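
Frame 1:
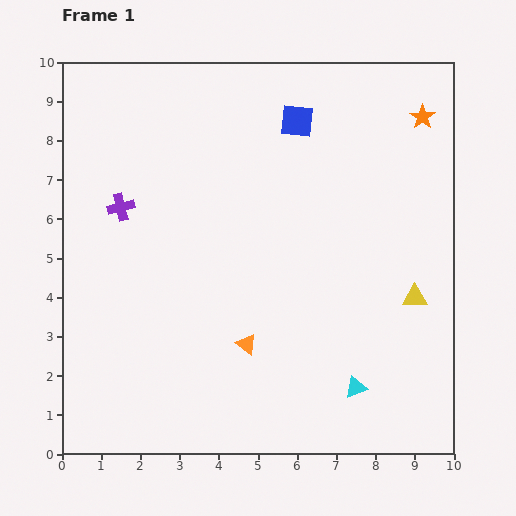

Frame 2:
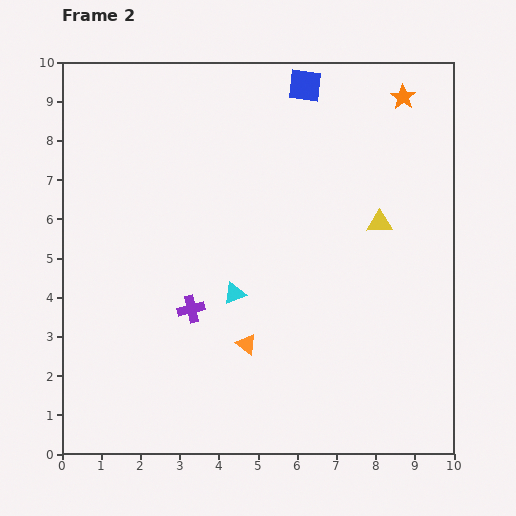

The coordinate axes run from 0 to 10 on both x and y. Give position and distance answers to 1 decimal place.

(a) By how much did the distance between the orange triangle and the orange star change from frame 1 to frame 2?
+0.2

Distance in frame 1: 7.3. Distance in frame 2: 7.5.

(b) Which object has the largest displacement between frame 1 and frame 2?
the cyan triangle

(moved 3.9; next 3.2)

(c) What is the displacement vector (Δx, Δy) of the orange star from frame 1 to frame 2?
(-0.5, 0.5)

The orange star was at (9.2, 8.6) in frame 1 and (8.7, 9.1) in frame 2.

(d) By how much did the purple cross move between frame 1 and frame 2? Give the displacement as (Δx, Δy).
(1.8, -2.6)

The purple cross was at (1.5, 6.3) in frame 1 and (3.3, 3.7) in frame 2.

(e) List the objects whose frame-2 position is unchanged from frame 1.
the orange triangle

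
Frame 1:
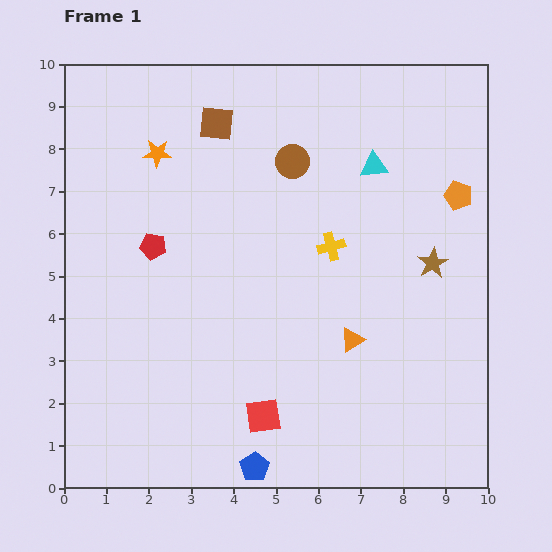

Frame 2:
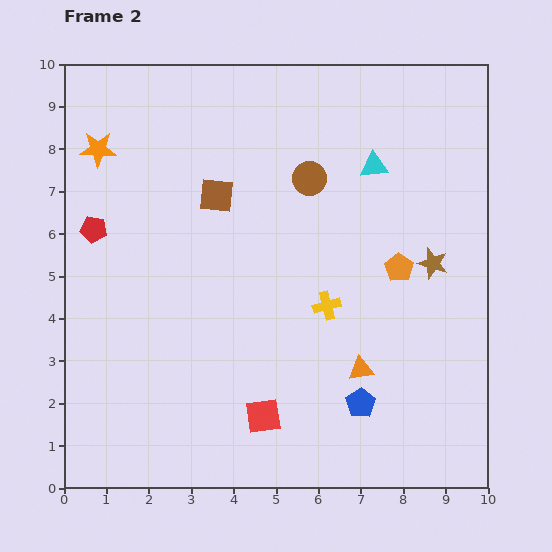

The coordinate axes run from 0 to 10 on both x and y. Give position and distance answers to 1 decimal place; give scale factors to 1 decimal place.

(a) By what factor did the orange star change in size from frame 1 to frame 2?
1.3×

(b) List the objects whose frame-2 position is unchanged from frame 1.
the red square, the cyan triangle, the brown star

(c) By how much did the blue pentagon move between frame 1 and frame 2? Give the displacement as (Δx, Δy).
(2.5, 1.5)

The blue pentagon was at (4.5, 0.5) in frame 1 and (7.0, 2.0) in frame 2.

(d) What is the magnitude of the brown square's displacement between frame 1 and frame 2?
1.7

The brown square moved from (3.6, 8.6) to (3.6, 6.9), a distance of √(0.0² + 1.7²) ≈ 1.7.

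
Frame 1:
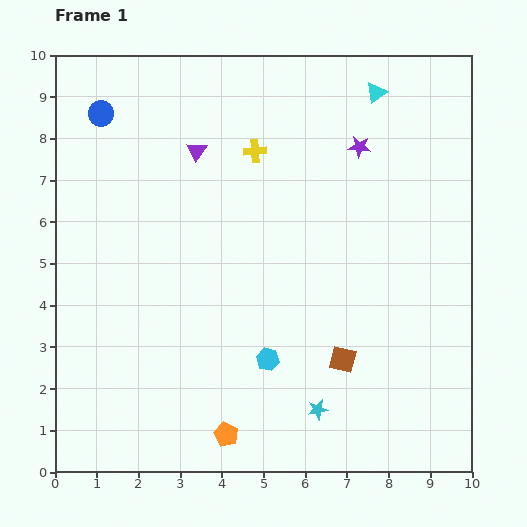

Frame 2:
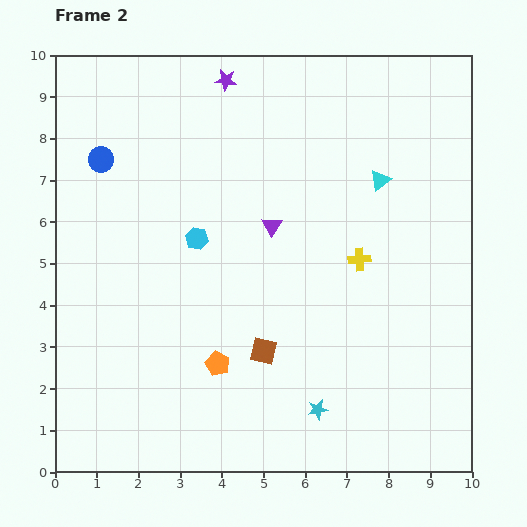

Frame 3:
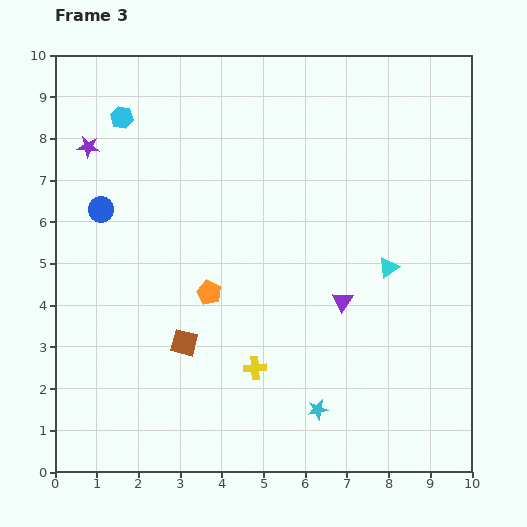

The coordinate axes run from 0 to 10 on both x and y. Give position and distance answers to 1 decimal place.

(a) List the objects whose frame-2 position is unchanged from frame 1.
the cyan star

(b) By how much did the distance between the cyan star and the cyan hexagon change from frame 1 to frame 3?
+6.7

Distance in frame 1: 1.7. Distance in frame 3: 8.4.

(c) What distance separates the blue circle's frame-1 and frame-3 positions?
2.3

The blue circle moved from (1.1, 8.6) to (1.1, 6.3), a distance of √(0.0² + 2.3²) ≈ 2.3.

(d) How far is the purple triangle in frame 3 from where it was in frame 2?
2.5

The purple triangle moved from (5.2, 5.9) to (6.9, 4.1), a distance of √(1.7² + 1.8²) ≈ 2.5.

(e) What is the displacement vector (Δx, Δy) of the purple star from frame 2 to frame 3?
(-3.3, -1.6)

The purple star was at (4.1, 9.4) in frame 2 and (0.8, 7.8) in frame 3.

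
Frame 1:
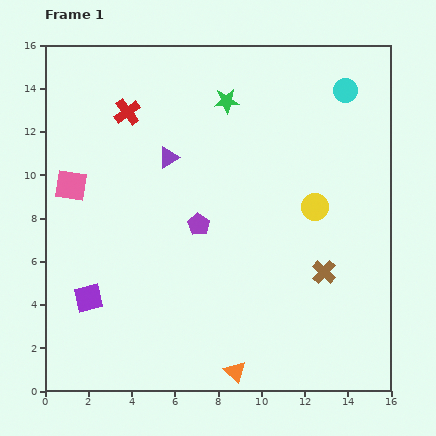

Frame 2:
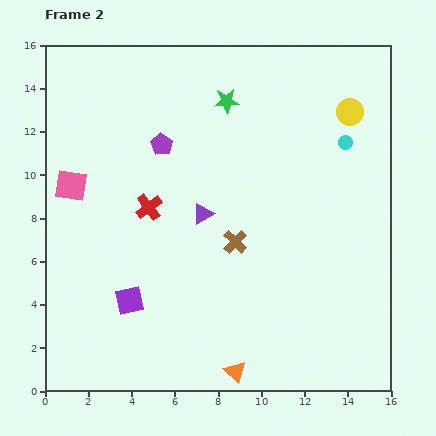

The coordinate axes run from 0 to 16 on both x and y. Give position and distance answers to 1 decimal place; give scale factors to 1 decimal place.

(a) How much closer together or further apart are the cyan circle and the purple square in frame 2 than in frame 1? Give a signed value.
-2.9

Distance in frame 1: 15.3. Distance in frame 2: 12.4.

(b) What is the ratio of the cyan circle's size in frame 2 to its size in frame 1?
0.6×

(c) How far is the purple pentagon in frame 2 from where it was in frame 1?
4.1

The purple pentagon moved from (7.1, 7.7) to (5.4, 11.4), a distance of √(1.7² + 3.7²) ≈ 4.1.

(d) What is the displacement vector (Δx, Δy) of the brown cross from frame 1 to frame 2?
(-4.1, 1.4)

The brown cross was at (12.9, 5.5) in frame 1 and (8.8, 6.9) in frame 2.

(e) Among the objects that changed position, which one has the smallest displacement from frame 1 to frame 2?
the purple square

(moved 1.9)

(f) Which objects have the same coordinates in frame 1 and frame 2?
the pink square, the orange triangle, the green star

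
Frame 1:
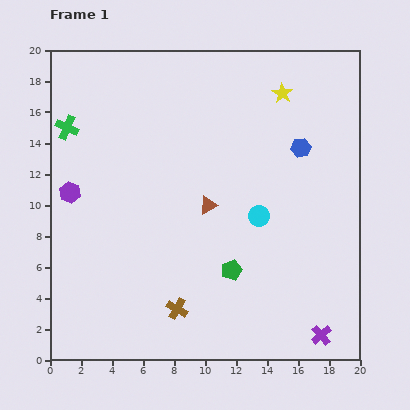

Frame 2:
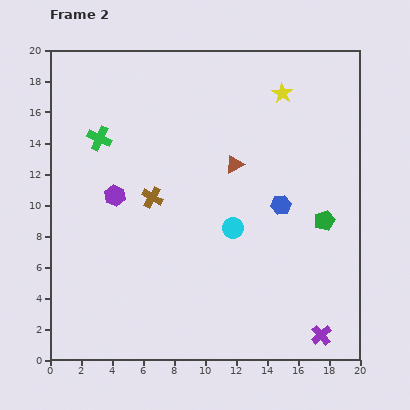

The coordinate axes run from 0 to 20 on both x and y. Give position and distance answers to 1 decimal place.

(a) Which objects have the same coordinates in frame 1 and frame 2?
the yellow star, the purple cross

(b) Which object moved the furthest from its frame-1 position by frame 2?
the brown cross

(moved 7.4; next 6.8)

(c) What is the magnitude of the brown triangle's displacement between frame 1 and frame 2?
3.1

The brown triangle moved from (10.2, 10.0) to (11.9, 12.6), a distance of √(1.7² + 2.6²) ≈ 3.1.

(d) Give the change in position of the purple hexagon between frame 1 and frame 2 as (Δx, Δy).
(2.9, -0.2)

The purple hexagon was at (1.3, 10.8) in frame 1 and (4.2, 10.6) in frame 2.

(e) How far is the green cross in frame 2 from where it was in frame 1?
2.2

The green cross moved from (1.1, 15.0) to (3.2, 14.3), a distance of √(2.1² + 0.7²) ≈ 2.2.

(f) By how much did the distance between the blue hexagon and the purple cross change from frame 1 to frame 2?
-3.4

Distance in frame 1: 12.2. Distance in frame 2: 8.8.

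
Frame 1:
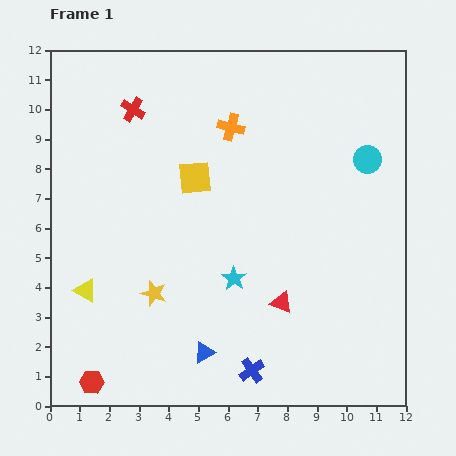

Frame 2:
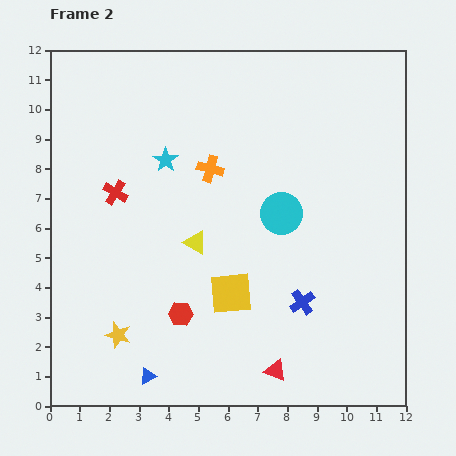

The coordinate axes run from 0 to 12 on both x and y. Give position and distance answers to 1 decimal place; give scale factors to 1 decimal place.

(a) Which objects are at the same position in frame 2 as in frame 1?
none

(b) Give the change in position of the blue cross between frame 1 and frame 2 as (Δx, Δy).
(1.7, 2.3)

The blue cross was at (6.8, 1.2) in frame 1 and (8.5, 3.5) in frame 2.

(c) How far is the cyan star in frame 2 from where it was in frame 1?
4.6

The cyan star moved from (6.2, 4.3) to (3.9, 8.3), a distance of √(2.3² + 4.0²) ≈ 4.6.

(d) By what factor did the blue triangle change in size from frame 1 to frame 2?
0.8×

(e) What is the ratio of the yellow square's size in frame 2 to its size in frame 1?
1.3×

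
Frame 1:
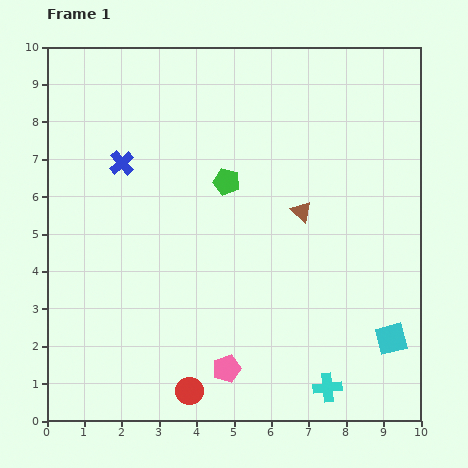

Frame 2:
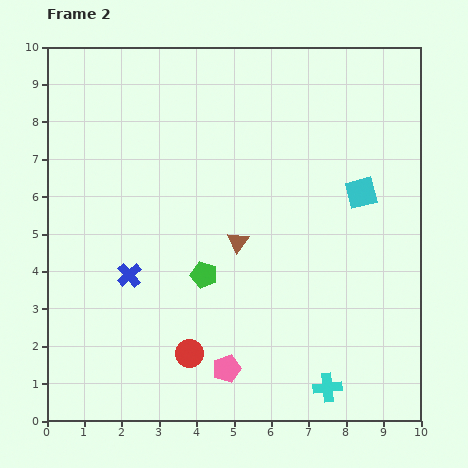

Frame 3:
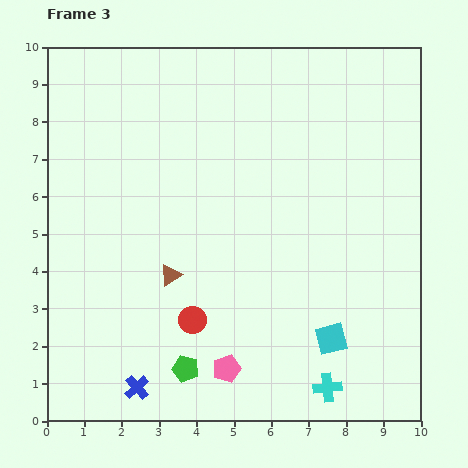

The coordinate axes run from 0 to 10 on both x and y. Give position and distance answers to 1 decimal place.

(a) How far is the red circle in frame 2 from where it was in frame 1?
1.0

The red circle moved from (3.8, 0.8) to (3.8, 1.8), a distance of √(0.0² + 1.0²) ≈ 1.0.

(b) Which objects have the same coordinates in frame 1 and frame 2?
the cyan cross, the pink pentagon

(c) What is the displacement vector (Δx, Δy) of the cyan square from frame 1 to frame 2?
(-0.8, 3.9)

The cyan square was at (9.2, 2.2) in frame 1 and (8.4, 6.1) in frame 2.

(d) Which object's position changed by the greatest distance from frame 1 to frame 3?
the blue cross

(moved 6.0; next 5.1)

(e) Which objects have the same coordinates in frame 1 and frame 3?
the cyan cross, the pink pentagon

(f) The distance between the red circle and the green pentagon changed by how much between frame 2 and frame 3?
-0.8

Distance in frame 2: 2.1. Distance in frame 3: 1.3.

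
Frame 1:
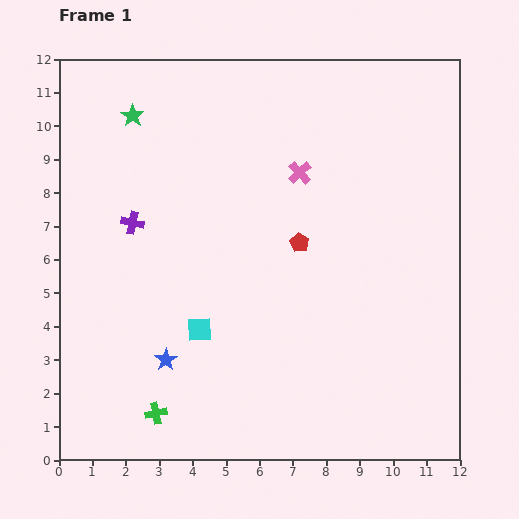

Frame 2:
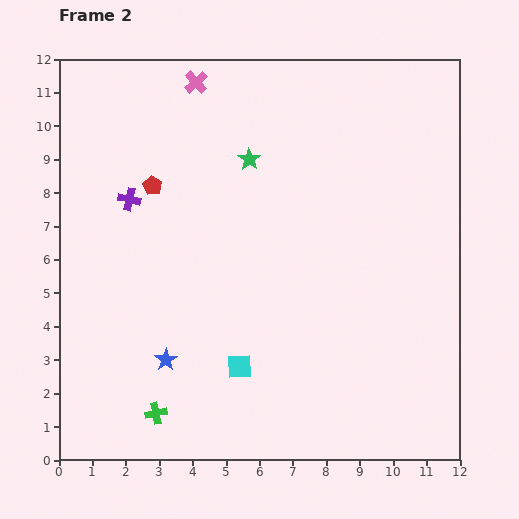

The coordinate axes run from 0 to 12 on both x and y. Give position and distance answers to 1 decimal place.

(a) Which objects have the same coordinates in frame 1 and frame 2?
the green cross, the blue star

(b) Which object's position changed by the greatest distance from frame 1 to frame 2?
the red pentagon

(moved 4.7; next 4.1)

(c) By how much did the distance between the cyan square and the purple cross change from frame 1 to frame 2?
+2.2

Distance in frame 1: 3.8. Distance in frame 2: 6.0.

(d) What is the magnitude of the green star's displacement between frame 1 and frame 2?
3.7

The green star moved from (2.2, 10.3) to (5.7, 9.0), a distance of √(3.5² + 1.3²) ≈ 3.7.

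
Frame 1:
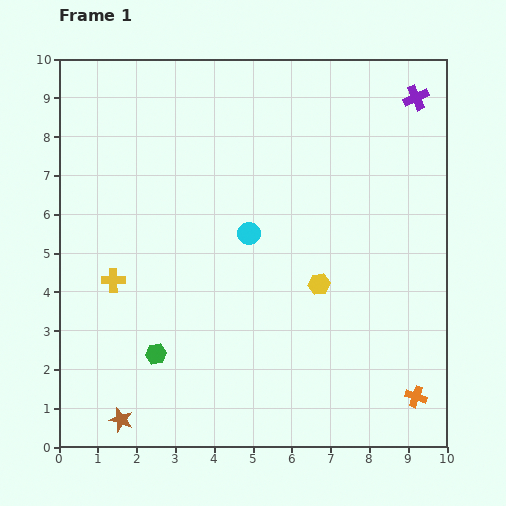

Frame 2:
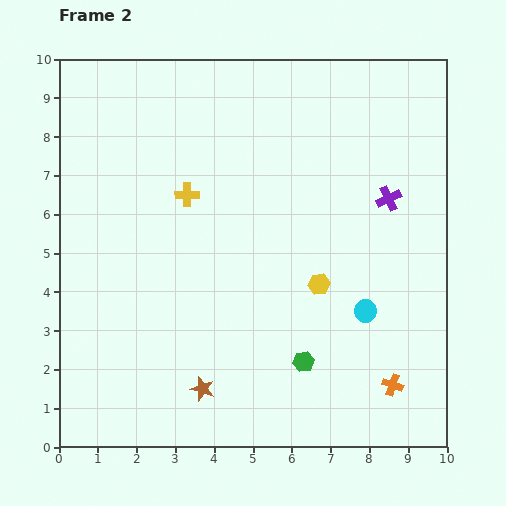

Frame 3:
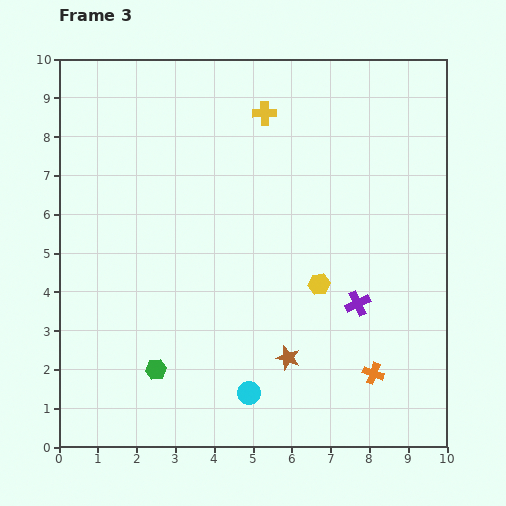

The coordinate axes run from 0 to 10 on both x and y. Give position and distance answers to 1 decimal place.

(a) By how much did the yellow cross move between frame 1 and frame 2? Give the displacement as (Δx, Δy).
(1.9, 2.2)

The yellow cross was at (1.4, 4.3) in frame 1 and (3.3, 6.5) in frame 2.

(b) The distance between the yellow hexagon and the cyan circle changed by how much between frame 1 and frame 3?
+1.1

Distance in frame 1: 2.2. Distance in frame 3: 3.3.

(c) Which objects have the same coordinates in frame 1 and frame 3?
the yellow hexagon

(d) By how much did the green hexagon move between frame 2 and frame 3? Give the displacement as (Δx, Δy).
(-3.8, -0.2)

The green hexagon was at (6.3, 2.2) in frame 2 and (2.5, 2.0) in frame 3.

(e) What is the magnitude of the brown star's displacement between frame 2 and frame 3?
2.3

The brown star moved from (3.7, 1.5) to (5.9, 2.3), a distance of √(2.2² + 0.8²) ≈ 2.3.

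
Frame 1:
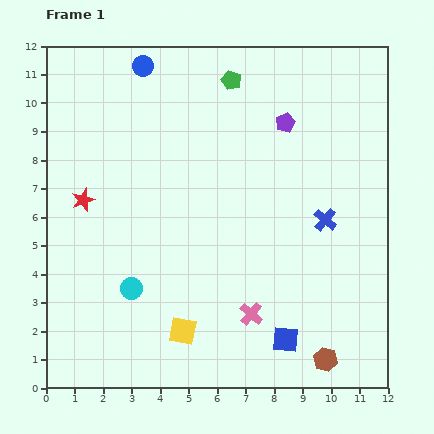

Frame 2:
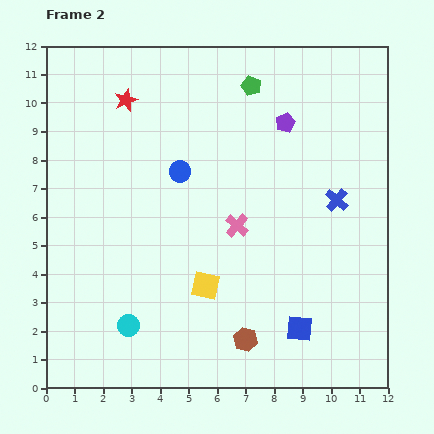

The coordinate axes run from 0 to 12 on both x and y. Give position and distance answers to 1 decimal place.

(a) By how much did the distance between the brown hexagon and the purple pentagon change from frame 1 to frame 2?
-0.7

Distance in frame 1: 8.4. Distance in frame 2: 7.7.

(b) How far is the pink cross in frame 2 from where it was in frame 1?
3.1

The pink cross moved from (7.2, 2.6) to (6.7, 5.7), a distance of √(0.5² + 3.1²) ≈ 3.1.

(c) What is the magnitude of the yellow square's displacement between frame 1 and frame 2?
1.8

The yellow square moved from (4.8, 2.0) to (5.6, 3.6), a distance of √(0.8² + 1.6²) ≈ 1.8.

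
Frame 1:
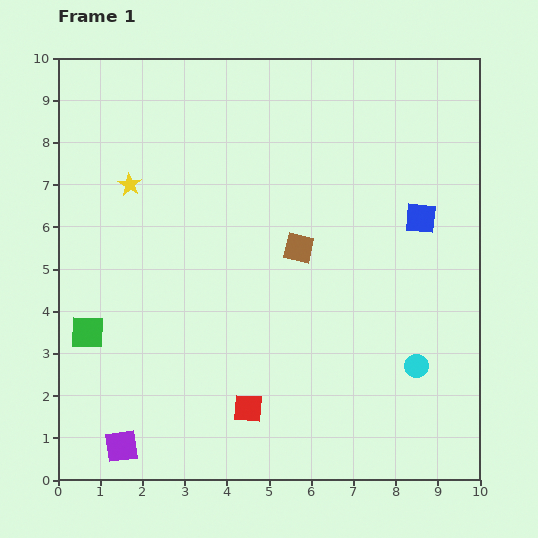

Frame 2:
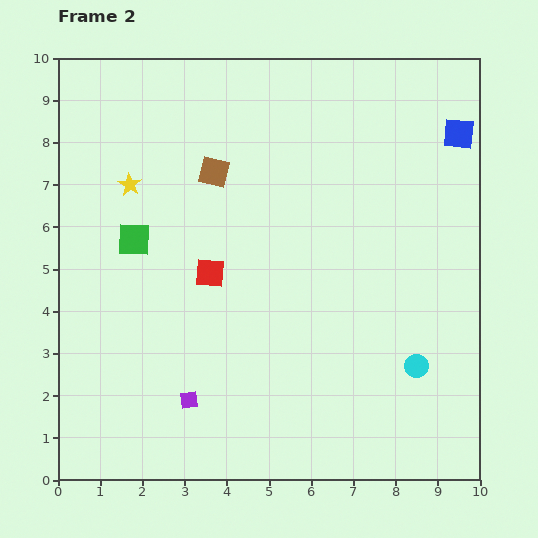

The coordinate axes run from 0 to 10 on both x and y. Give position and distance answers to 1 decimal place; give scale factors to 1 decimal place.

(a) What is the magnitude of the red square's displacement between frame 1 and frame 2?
3.3

The red square moved from (4.5, 1.7) to (3.6, 4.9), a distance of √(0.9² + 3.2²) ≈ 3.3.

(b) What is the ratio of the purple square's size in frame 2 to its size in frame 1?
0.6×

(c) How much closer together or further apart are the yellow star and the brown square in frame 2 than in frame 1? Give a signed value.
-2.3

Distance in frame 1: 4.3. Distance in frame 2: 2.0.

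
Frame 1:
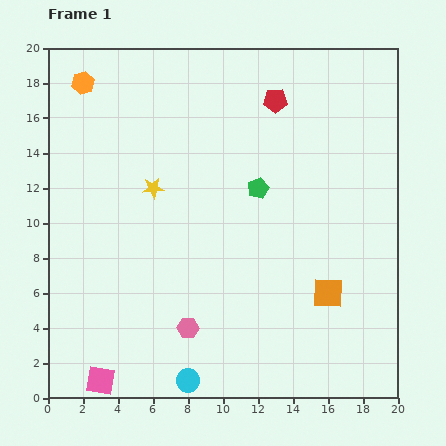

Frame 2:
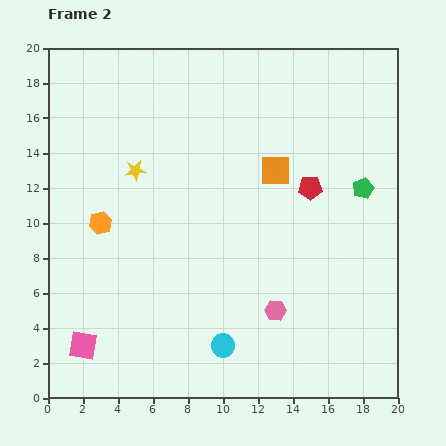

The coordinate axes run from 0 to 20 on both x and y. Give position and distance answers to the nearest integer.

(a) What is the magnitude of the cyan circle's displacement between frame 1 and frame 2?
3

The cyan circle moved from (8, 1) to (10, 3), a distance of √(2² + 2²) ≈ 3.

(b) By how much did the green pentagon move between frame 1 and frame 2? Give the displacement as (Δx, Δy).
(6, 0)

The green pentagon was at (12, 12) in frame 1 and (18, 12) in frame 2.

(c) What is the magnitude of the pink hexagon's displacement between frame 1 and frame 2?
5

The pink hexagon moved from (8, 4) to (13, 5), a distance of √(5² + 1²) ≈ 5.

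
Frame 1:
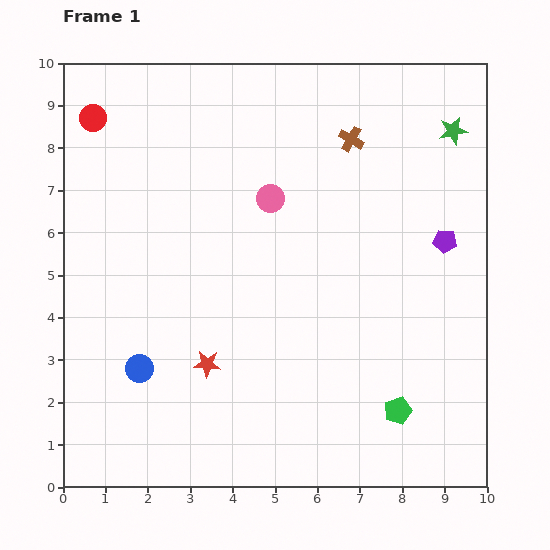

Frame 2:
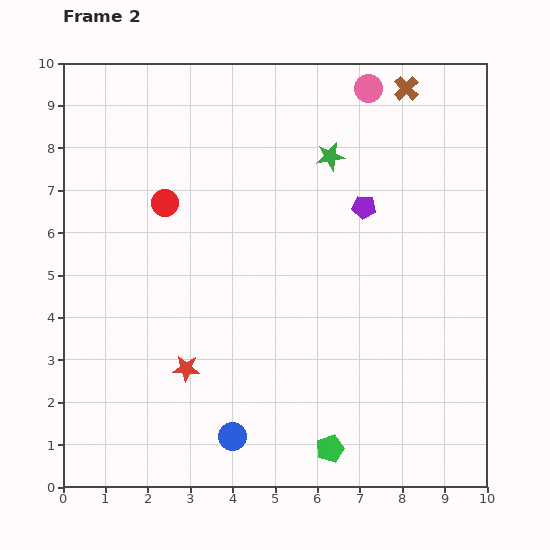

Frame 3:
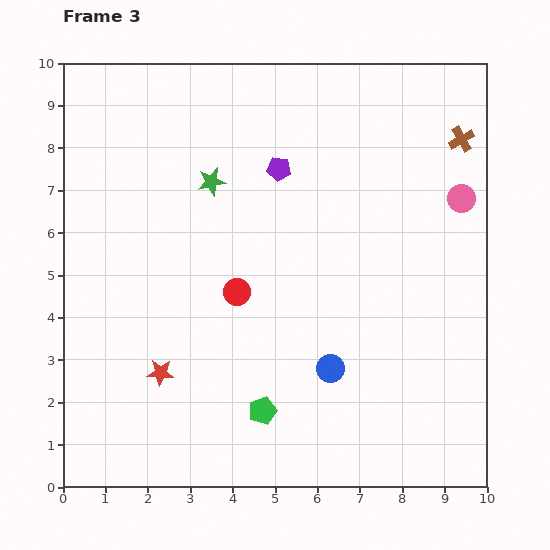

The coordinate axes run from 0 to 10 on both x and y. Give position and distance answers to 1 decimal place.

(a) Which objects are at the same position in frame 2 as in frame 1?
none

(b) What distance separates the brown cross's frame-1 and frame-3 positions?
2.6

The brown cross moved from (6.8, 8.2) to (9.4, 8.2), a distance of √(2.6² + 0.0²) ≈ 2.6.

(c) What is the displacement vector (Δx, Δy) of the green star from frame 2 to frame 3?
(-2.8, -0.6)

The green star was at (6.3, 7.8) in frame 2 and (3.5, 7.2) in frame 3.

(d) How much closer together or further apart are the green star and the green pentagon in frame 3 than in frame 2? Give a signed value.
-1.4

Distance in frame 2: 6.9. Distance in frame 3: 5.5.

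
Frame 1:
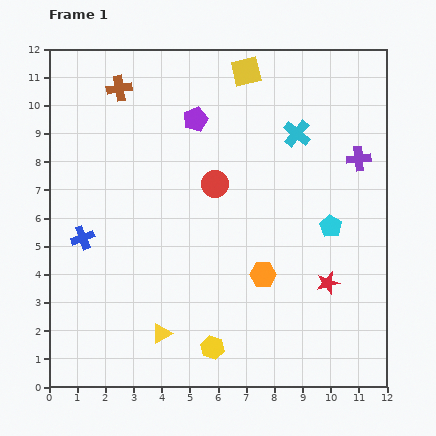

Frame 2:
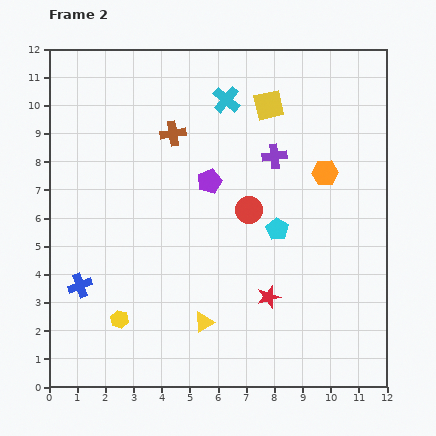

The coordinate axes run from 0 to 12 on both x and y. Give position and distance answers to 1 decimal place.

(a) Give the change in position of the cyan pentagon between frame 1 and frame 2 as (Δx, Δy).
(-1.9, -0.1)

The cyan pentagon was at (10.0, 5.7) in frame 1 and (8.1, 5.6) in frame 2.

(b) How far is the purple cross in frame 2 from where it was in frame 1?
3.0

The purple cross moved from (11.0, 8.1) to (8.0, 8.2), a distance of √(3.0² + 0.1²) ≈ 3.0.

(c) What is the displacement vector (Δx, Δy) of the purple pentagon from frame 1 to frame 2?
(0.5, -2.2)

The purple pentagon was at (5.2, 9.5) in frame 1 and (5.7, 7.3) in frame 2.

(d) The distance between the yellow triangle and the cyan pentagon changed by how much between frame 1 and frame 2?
-2.9

Distance in frame 1: 7.1. Distance in frame 2: 4.2.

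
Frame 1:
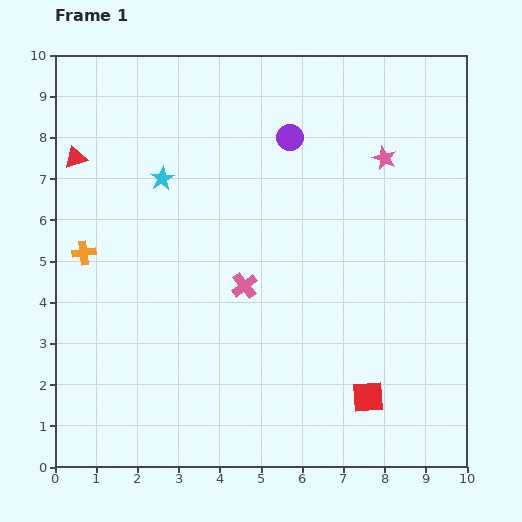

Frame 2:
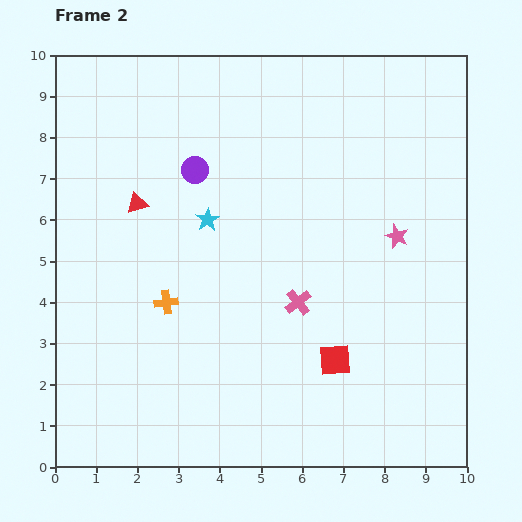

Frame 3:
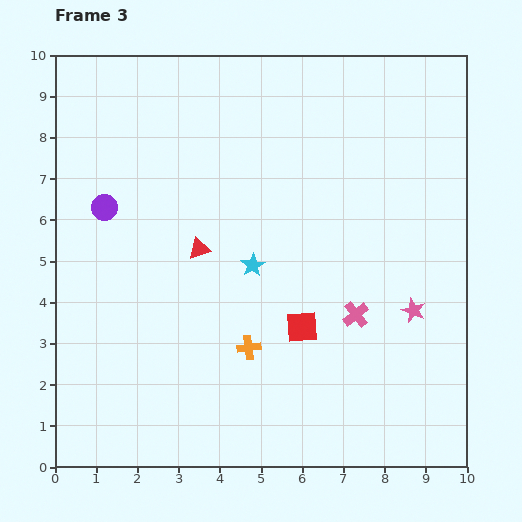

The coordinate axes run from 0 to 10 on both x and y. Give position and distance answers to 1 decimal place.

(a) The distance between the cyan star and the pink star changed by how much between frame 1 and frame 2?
-0.8

Distance in frame 1: 5.4. Distance in frame 2: 4.6.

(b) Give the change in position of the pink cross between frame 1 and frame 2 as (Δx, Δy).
(1.3, -0.4)

The pink cross was at (4.6, 4.4) in frame 1 and (5.9, 4.0) in frame 2.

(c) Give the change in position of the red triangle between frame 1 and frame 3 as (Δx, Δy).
(3.0, -2.2)

The red triangle was at (0.5, 7.5) in frame 1 and (3.5, 5.3) in frame 3.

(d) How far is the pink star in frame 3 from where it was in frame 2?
1.8

The pink star moved from (8.3, 5.6) to (8.7, 3.8), a distance of √(0.4² + 1.8²) ≈ 1.8.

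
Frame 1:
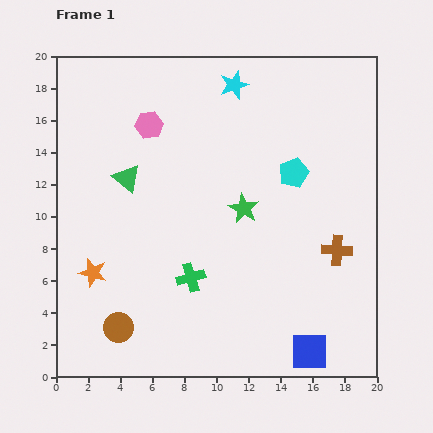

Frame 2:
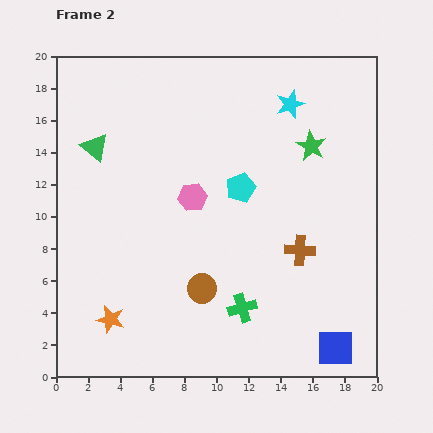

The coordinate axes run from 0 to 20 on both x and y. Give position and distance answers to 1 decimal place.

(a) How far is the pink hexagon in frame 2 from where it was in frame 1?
5.2

The pink hexagon moved from (5.8, 15.7) to (8.5, 11.2), a distance of √(2.7² + 4.5²) ≈ 5.2.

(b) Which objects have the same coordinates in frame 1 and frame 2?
none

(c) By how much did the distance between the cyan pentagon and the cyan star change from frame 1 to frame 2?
-0.5

Distance in frame 1: 6.6. Distance in frame 2: 6.1.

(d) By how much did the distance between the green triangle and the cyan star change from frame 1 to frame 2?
+3.6

Distance in frame 1: 8.9. Distance in frame 2: 12.5.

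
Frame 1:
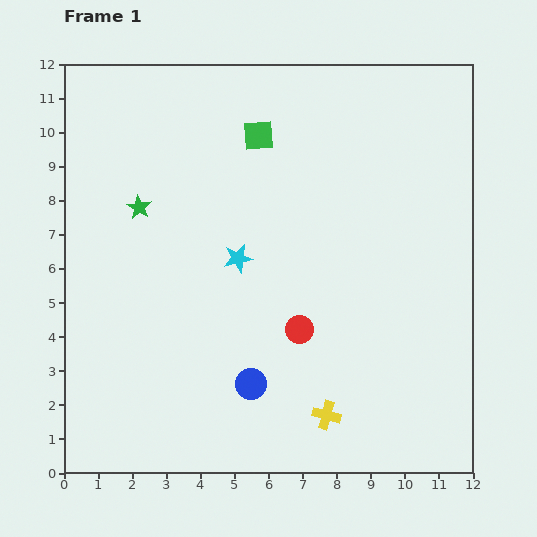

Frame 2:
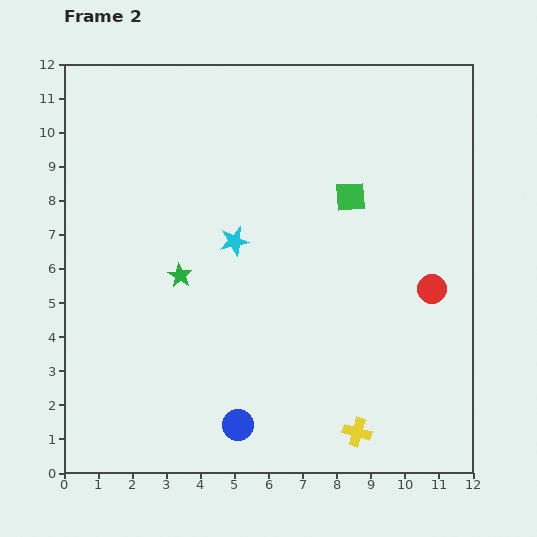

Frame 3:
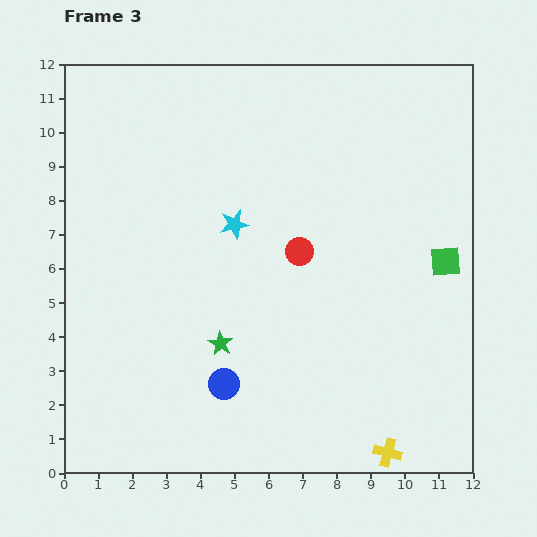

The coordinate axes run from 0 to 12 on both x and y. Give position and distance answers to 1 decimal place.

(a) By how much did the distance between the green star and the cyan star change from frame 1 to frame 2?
-1.4

Distance in frame 1: 3.3. Distance in frame 2: 1.9.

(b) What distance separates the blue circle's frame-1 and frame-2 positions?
1.3

The blue circle moved from (5.5, 2.6) to (5.1, 1.4), a distance of √(0.4² + 1.2²) ≈ 1.3.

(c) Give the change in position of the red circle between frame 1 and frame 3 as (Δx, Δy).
(0.0, 2.3)

The red circle was at (6.9, 4.2) in frame 1 and (6.9, 6.5) in frame 3.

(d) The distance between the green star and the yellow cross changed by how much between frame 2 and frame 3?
-1.0

Distance in frame 2: 6.9. Distance in frame 3: 5.9.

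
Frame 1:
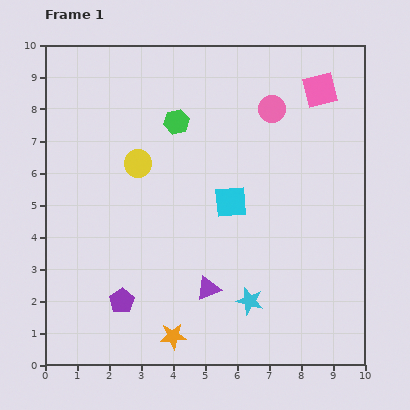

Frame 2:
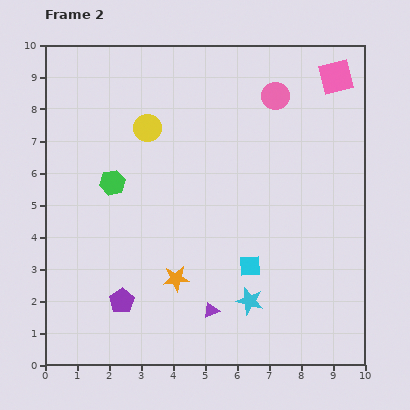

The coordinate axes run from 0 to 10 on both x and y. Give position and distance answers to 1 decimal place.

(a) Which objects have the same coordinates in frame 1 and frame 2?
the purple pentagon, the cyan star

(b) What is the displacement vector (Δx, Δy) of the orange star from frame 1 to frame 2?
(0.1, 1.8)

The orange star was at (4.0, 0.9) in frame 1 and (4.1, 2.7) in frame 2.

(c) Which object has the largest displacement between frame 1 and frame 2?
the green hexagon

(moved 2.8; next 2.1)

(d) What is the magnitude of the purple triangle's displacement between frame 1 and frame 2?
0.7

The purple triangle moved from (5.1, 2.4) to (5.2, 1.7), a distance of √(0.1² + 0.7²) ≈ 0.7.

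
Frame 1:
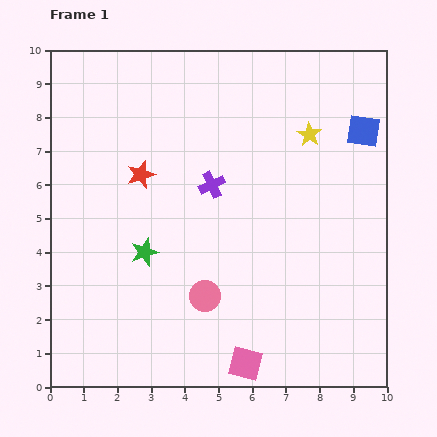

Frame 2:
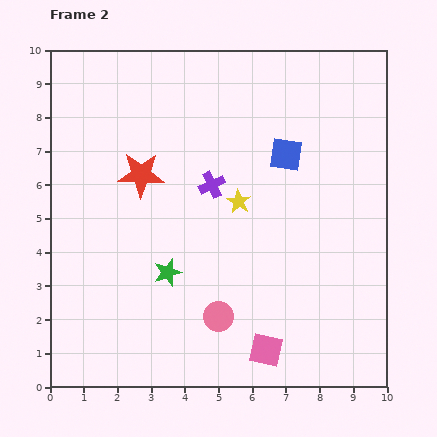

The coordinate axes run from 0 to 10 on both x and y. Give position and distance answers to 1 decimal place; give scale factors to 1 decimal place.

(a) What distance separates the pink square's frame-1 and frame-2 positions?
0.7

The pink square moved from (5.8, 0.7) to (6.4, 1.1), a distance of √(0.6² + 0.4²) ≈ 0.7.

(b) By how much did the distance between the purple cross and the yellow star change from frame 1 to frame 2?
-2.4

Distance in frame 1: 3.3. Distance in frame 2: 0.9.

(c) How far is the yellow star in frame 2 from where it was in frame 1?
2.9

The yellow star moved from (7.7, 7.5) to (5.6, 5.5), a distance of √(2.1² + 2.0²) ≈ 2.9.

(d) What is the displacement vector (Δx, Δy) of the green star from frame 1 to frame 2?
(0.7, -0.6)

The green star was at (2.8, 4.0) in frame 1 and (3.5, 3.4) in frame 2.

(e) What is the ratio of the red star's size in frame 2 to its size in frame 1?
1.6×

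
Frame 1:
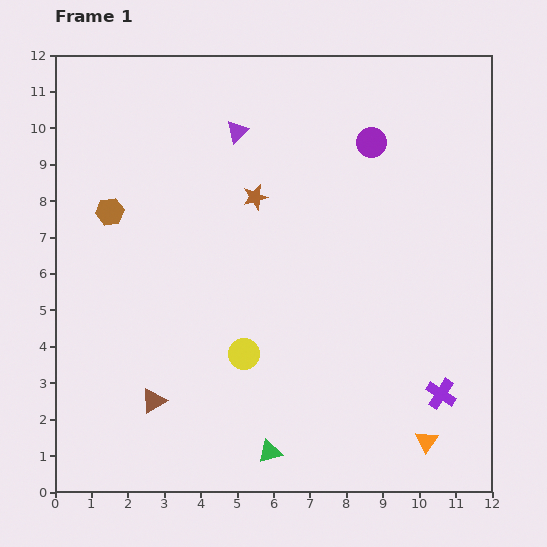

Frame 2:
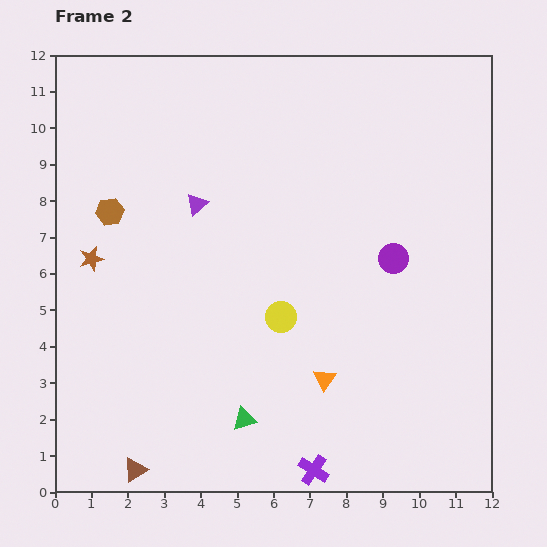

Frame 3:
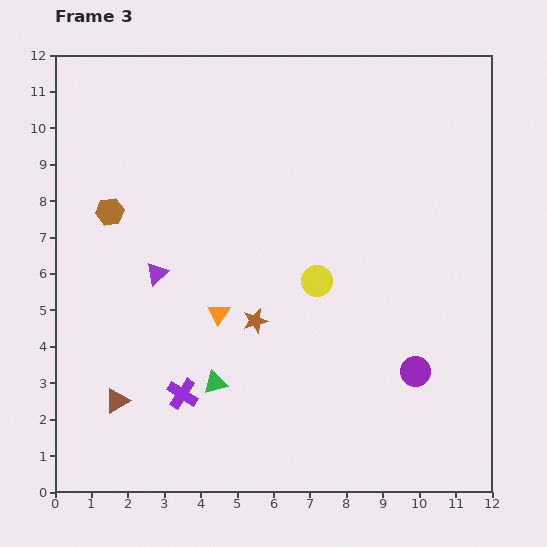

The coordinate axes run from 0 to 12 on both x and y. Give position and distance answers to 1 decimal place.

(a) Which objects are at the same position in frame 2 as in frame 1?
the brown hexagon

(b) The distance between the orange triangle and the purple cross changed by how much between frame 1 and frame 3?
+1.0

Distance in frame 1: 1.4. Distance in frame 3: 2.4.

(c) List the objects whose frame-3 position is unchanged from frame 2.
the brown hexagon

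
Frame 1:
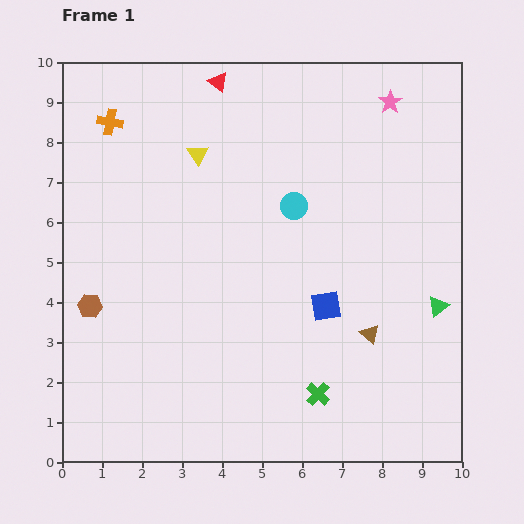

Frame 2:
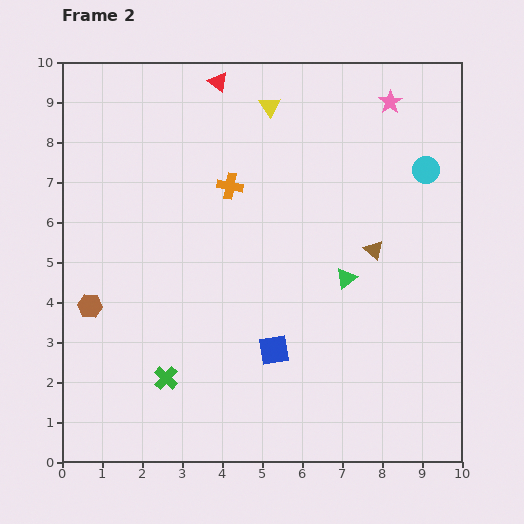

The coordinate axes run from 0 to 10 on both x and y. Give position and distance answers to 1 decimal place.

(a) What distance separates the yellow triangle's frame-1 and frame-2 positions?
2.2

The yellow triangle moved from (3.4, 7.7) to (5.2, 8.9), a distance of √(1.8² + 1.2²) ≈ 2.2.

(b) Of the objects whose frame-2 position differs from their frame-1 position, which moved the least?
the blue square

(moved 1.7)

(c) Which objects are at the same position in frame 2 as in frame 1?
the pink star, the red triangle, the brown hexagon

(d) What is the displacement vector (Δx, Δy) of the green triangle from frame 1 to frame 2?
(-2.3, 0.7)

The green triangle was at (9.4, 3.9) in frame 1 and (7.1, 4.6) in frame 2.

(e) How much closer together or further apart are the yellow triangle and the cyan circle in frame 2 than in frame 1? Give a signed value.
+1.5

Distance in frame 1: 2.7. Distance in frame 2: 4.2.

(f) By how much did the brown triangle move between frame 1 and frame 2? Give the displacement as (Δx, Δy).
(0.1, 2.1)

The brown triangle was at (7.7, 3.2) in frame 1 and (7.8, 5.3) in frame 2.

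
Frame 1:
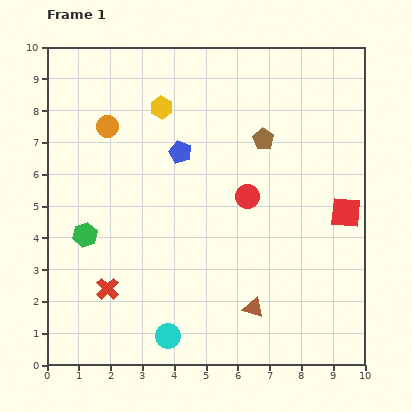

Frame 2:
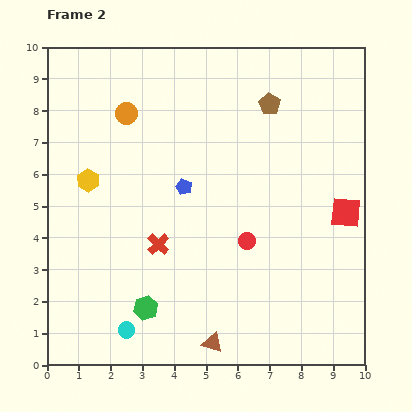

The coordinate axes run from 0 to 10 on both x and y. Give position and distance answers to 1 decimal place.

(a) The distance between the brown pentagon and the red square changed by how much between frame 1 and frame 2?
+0.7

Distance in frame 1: 3.5. Distance in frame 2: 4.2.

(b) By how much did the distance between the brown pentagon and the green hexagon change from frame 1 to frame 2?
+1.1

Distance in frame 1: 6.4. Distance in frame 2: 7.5.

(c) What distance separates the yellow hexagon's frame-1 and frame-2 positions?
3.3

The yellow hexagon moved from (3.6, 8.1) to (1.3, 5.8), a distance of √(2.3² + 2.3²) ≈ 3.3.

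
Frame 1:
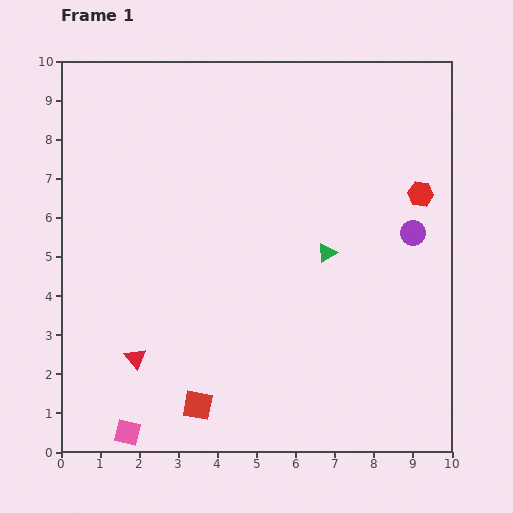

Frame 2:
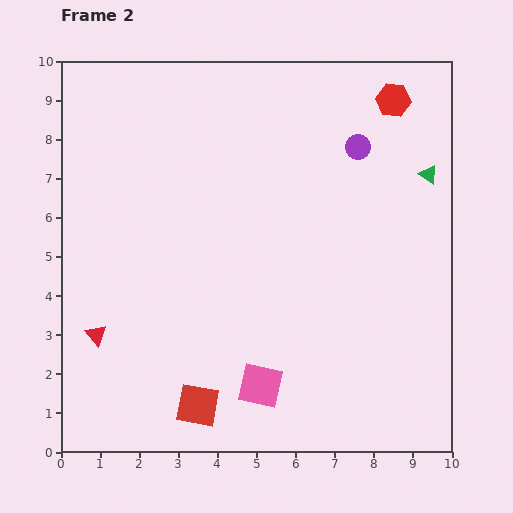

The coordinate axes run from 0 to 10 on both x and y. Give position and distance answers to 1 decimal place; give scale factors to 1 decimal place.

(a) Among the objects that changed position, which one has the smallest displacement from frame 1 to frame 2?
the red triangle

(moved 1.2)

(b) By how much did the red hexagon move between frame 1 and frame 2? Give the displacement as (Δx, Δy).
(-0.7, 2.4)

The red hexagon was at (9.2, 6.6) in frame 1 and (8.5, 9.0) in frame 2.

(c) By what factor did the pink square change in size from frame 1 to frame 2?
1.7×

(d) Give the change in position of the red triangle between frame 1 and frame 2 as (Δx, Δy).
(-1.0, 0.6)

The red triangle was at (1.9, 2.4) in frame 1 and (0.9, 3.0) in frame 2.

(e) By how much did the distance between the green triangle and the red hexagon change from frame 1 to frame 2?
-0.7

Distance in frame 1: 2.8. Distance in frame 2: 2.1.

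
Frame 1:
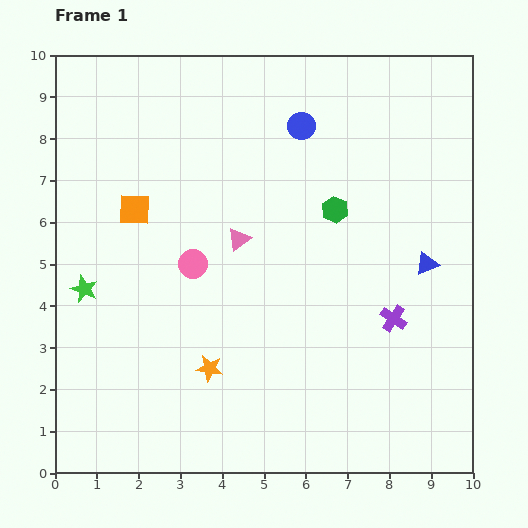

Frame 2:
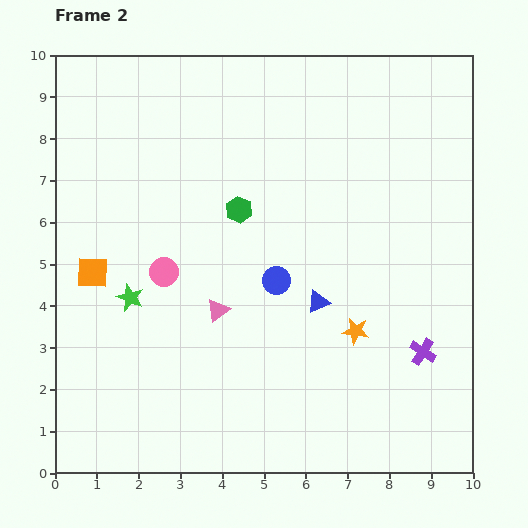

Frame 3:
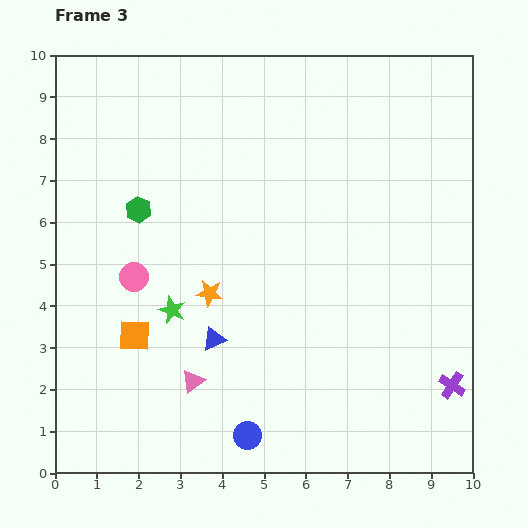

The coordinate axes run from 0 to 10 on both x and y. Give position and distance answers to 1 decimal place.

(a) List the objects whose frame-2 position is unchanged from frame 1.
none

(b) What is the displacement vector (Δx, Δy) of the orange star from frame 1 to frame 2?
(3.5, 0.9)

The orange star was at (3.7, 2.5) in frame 1 and (7.2, 3.4) in frame 2.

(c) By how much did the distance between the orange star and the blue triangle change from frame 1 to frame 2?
-4.7

Distance in frame 1: 5.8. Distance in frame 2: 1.1.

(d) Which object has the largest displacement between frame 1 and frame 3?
the blue circle

(moved 7.5; next 5.4)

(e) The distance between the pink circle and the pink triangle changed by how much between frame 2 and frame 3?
+1.3

Distance in frame 2: 1.6. Distance in frame 3: 2.9.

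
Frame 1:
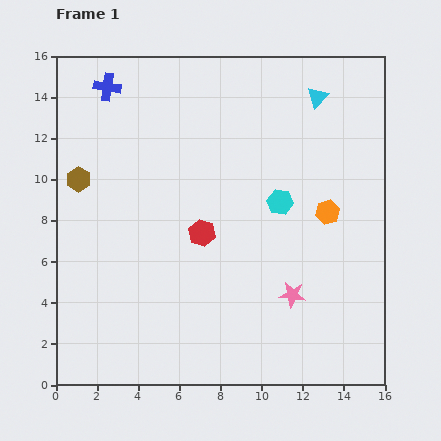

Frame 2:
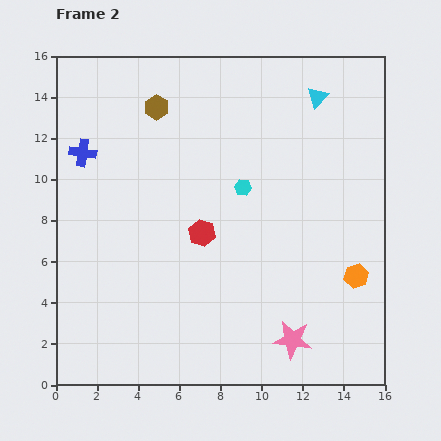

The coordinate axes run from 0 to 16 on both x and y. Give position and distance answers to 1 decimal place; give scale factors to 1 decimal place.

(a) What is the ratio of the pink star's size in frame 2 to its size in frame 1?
1.5×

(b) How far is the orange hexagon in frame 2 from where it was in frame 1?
3.4

The orange hexagon moved from (13.2, 8.4) to (14.6, 5.3), a distance of √(1.4² + 3.1²) ≈ 3.4.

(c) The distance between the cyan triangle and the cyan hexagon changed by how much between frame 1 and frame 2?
+0.3

Distance in frame 1: 5.4. Distance in frame 2: 5.7.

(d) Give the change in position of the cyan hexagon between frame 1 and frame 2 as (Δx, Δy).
(-1.8, 0.7)

The cyan hexagon was at (10.9, 8.9) in frame 1 and (9.1, 9.6) in frame 2.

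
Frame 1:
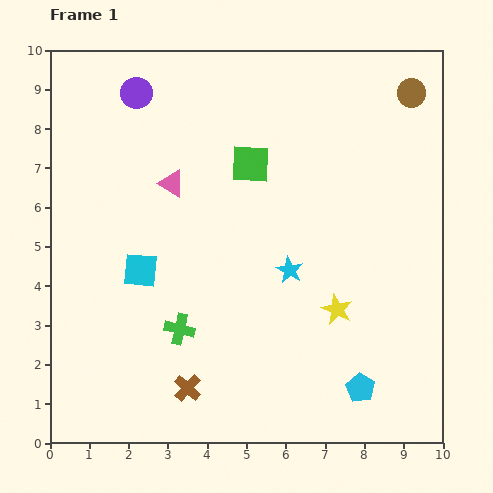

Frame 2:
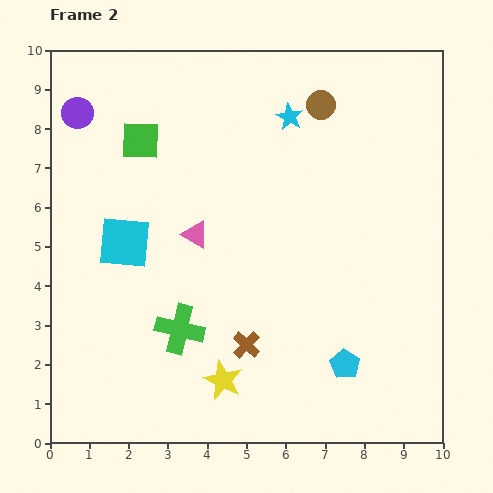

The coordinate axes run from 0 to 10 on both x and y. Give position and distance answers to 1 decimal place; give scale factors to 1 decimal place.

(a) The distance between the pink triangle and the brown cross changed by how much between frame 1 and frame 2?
-2.1

Distance in frame 1: 5.2. Distance in frame 2: 3.1.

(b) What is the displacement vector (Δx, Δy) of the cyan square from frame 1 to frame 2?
(-0.4, 0.7)

The cyan square was at (2.3, 4.4) in frame 1 and (1.9, 5.1) in frame 2.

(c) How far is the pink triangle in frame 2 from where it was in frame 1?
1.4

The pink triangle moved from (3.1, 6.6) to (3.7, 5.3), a distance of √(0.6² + 1.3²) ≈ 1.4.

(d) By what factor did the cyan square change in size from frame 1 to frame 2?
1.5×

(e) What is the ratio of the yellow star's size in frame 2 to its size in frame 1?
1.3×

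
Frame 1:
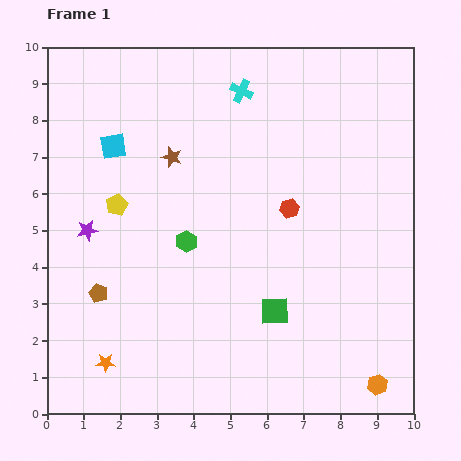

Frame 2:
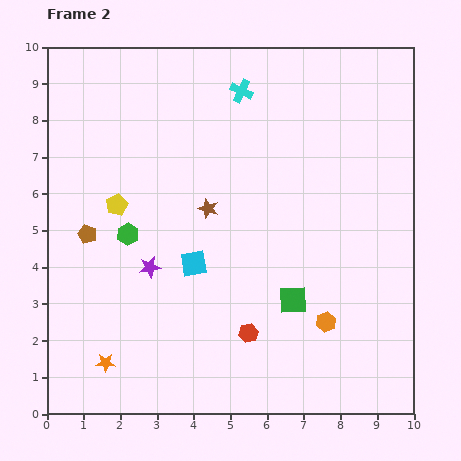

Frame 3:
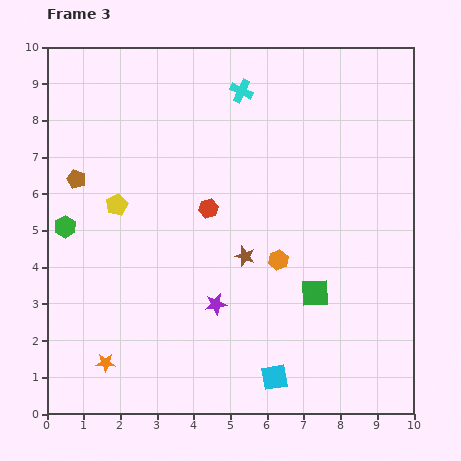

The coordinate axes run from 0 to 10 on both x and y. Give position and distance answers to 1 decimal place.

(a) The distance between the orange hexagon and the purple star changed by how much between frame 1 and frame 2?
-3.9

Distance in frame 1: 8.9. Distance in frame 2: 5.0.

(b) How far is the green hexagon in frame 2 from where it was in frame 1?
1.6

The green hexagon moved from (3.8, 4.7) to (2.2, 4.9), a distance of √(1.6² + 0.2²) ≈ 1.6.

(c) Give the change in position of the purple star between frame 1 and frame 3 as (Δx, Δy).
(3.5, -2.0)

The purple star was at (1.1, 5.0) in frame 1 and (4.6, 3.0) in frame 3.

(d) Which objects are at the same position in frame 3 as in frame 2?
the cyan cross, the orange star, the yellow pentagon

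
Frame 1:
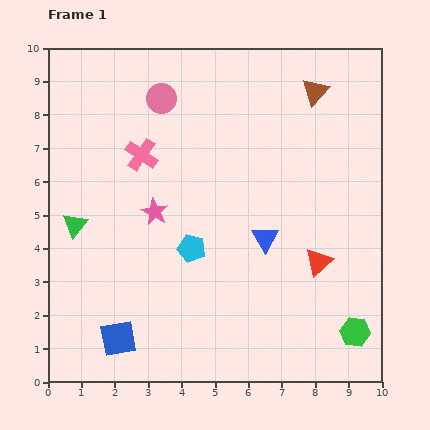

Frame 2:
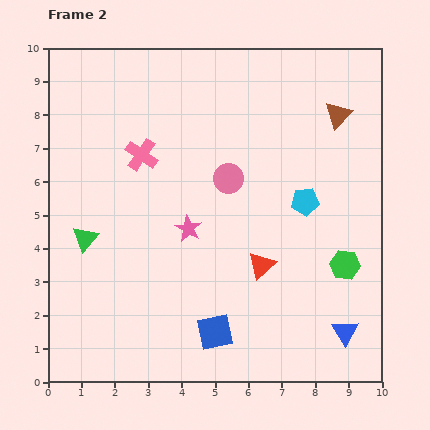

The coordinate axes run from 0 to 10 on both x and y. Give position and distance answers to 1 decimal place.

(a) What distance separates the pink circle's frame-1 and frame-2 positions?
3.1

The pink circle moved from (3.4, 8.5) to (5.4, 6.1), a distance of √(2.0² + 2.4²) ≈ 3.1.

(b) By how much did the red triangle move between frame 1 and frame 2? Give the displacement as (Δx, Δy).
(-1.7, -0.1)

The red triangle was at (8.1, 3.6) in frame 1 and (6.4, 3.5) in frame 2.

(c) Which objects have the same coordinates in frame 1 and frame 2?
the pink cross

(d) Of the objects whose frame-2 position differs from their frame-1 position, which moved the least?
the green triangle

(moved 0.5)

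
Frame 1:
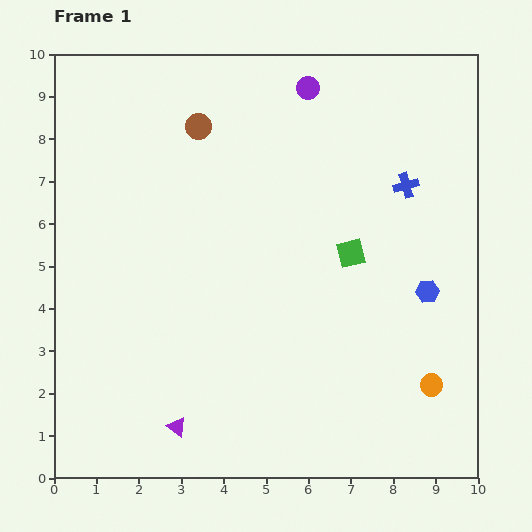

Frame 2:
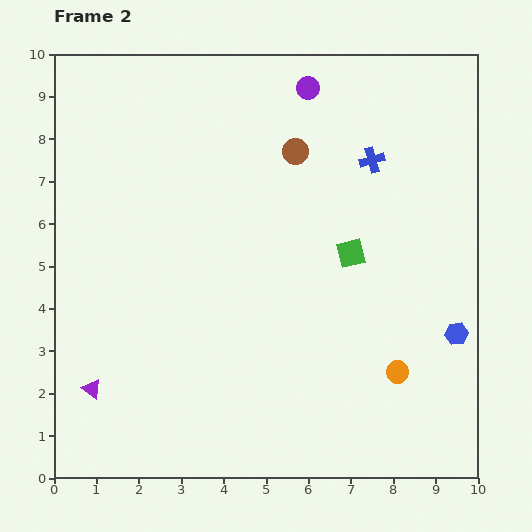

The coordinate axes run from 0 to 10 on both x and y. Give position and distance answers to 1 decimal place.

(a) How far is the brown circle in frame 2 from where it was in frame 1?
2.4

The brown circle moved from (3.4, 8.3) to (5.7, 7.7), a distance of √(2.3² + 0.6²) ≈ 2.4.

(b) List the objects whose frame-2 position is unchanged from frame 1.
the purple circle, the green square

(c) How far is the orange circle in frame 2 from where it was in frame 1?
0.9

The orange circle moved from (8.9, 2.2) to (8.1, 2.5), a distance of √(0.8² + 0.3²) ≈ 0.9.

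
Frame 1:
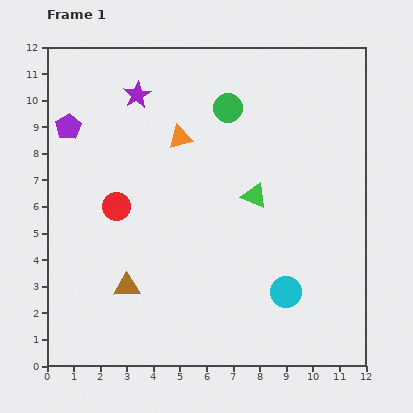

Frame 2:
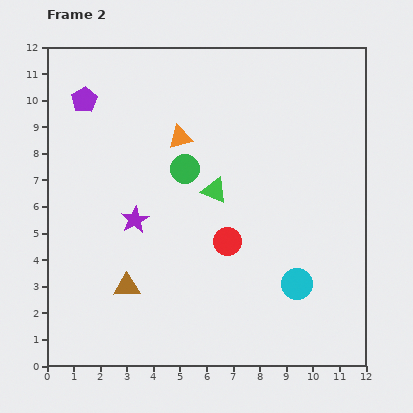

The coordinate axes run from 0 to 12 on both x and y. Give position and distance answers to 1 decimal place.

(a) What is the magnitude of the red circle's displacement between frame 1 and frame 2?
4.4

The red circle moved from (2.6, 6.0) to (6.8, 4.7), a distance of √(4.2² + 1.3²) ≈ 4.4.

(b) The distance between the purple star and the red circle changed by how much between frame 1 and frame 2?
-0.7

Distance in frame 1: 4.3. Distance in frame 2: 3.6.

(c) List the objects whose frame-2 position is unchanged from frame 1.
the orange triangle, the brown triangle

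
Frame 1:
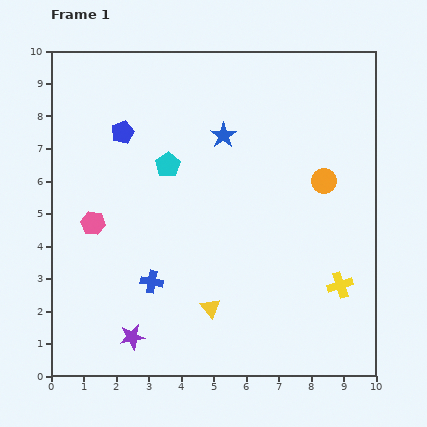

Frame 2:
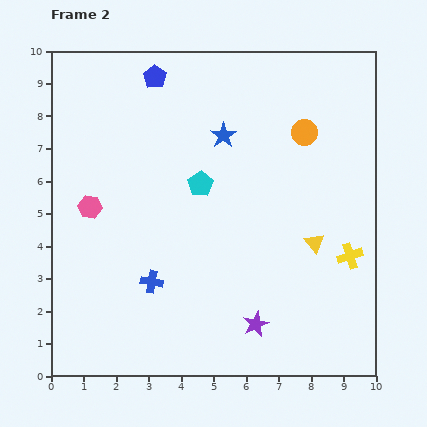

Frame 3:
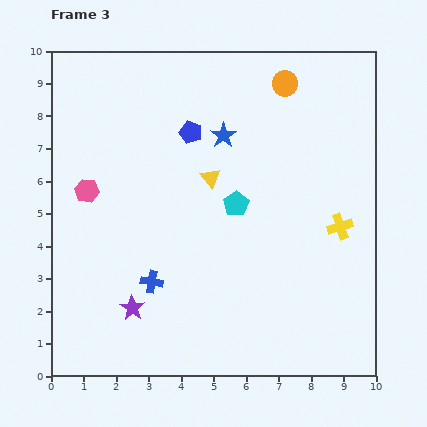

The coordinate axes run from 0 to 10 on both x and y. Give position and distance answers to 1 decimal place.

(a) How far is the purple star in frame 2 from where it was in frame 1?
3.8

The purple star moved from (2.5, 1.2) to (6.3, 1.6), a distance of √(3.8² + 0.4²) ≈ 3.8.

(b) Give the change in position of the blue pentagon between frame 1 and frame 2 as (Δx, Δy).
(1.0, 1.7)

The blue pentagon was at (2.2, 7.5) in frame 1 and (3.2, 9.2) in frame 2.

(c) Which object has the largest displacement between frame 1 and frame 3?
the yellow triangle

(moved 4.0; next 3.2)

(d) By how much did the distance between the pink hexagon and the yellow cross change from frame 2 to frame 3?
-0.2

Distance in frame 2: 8.1. Distance in frame 3: 7.9.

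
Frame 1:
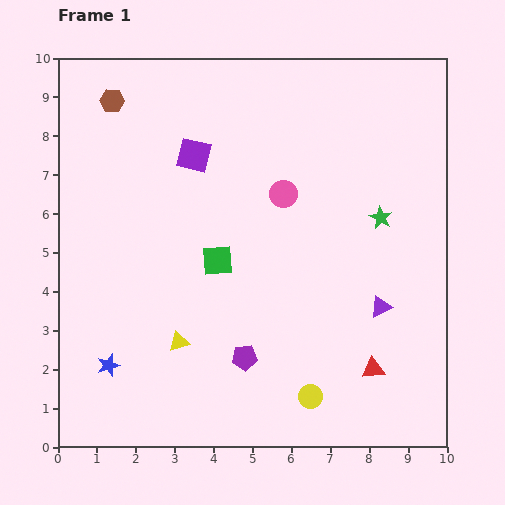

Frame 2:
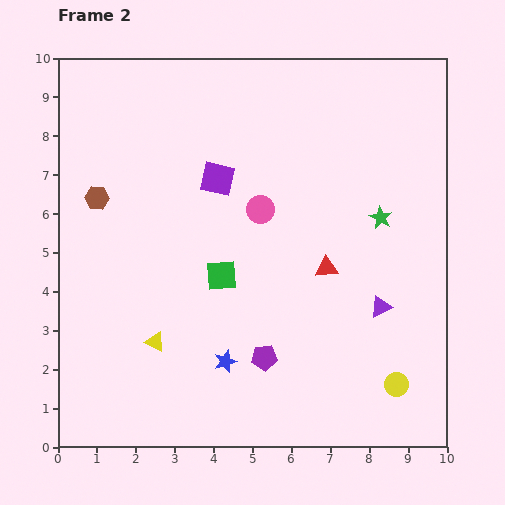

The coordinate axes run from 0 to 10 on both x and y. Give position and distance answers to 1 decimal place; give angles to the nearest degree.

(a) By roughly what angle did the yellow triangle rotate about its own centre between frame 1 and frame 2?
42° clockwise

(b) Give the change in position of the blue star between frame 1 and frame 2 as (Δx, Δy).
(3.0, 0.1)

The blue star was at (1.3, 2.1) in frame 1 and (4.3, 2.2) in frame 2.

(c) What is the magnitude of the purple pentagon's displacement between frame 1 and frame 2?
0.5

The purple pentagon moved from (4.8, 2.3) to (5.3, 2.3), a distance of √(0.5² + 0.0²) ≈ 0.5.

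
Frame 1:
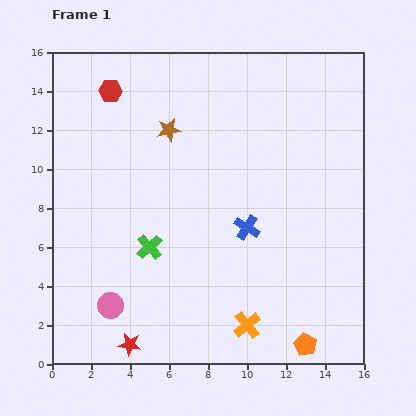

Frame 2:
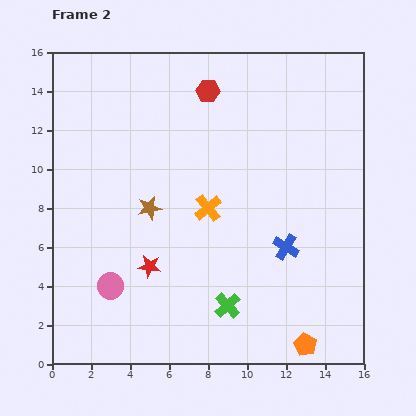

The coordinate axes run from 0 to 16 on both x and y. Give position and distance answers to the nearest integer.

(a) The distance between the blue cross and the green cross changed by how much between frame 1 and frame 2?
-1

Distance in frame 1: 5. Distance in frame 2: 4.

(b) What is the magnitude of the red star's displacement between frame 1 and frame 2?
4

The red star moved from (4, 1) to (5, 5), a distance of √(1² + 4²) ≈ 4.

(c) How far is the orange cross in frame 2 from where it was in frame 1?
6

The orange cross moved from (10, 2) to (8, 8), a distance of √(2² + 6²) ≈ 6.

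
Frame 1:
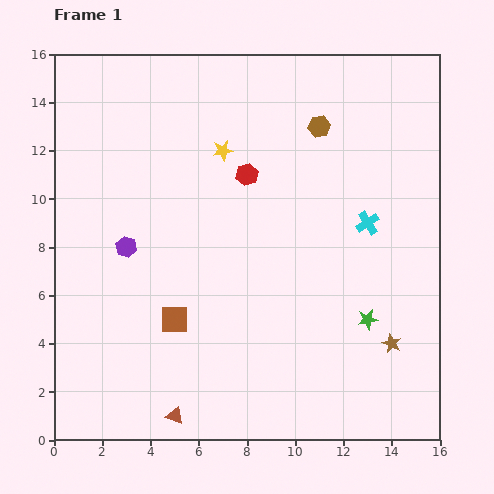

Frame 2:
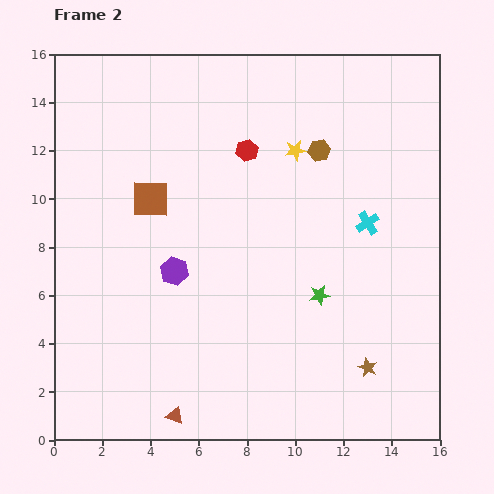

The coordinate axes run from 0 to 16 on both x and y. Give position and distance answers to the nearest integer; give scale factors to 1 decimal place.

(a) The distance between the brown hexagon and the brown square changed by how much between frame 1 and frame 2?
-3

Distance in frame 1: 10. Distance in frame 2: 7.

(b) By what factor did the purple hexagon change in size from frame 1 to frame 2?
1.3×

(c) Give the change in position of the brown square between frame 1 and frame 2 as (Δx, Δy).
(-1, 5)

The brown square was at (5, 5) in frame 1 and (4, 10) in frame 2.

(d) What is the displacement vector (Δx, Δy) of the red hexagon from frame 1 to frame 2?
(0, 1)

The red hexagon was at (8, 11) in frame 1 and (8, 12) in frame 2.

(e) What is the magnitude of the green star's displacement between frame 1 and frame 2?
2

The green star moved from (13, 5) to (11, 6), a distance of √(2² + 1²) ≈ 2.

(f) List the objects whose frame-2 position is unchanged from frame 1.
the brown triangle, the cyan cross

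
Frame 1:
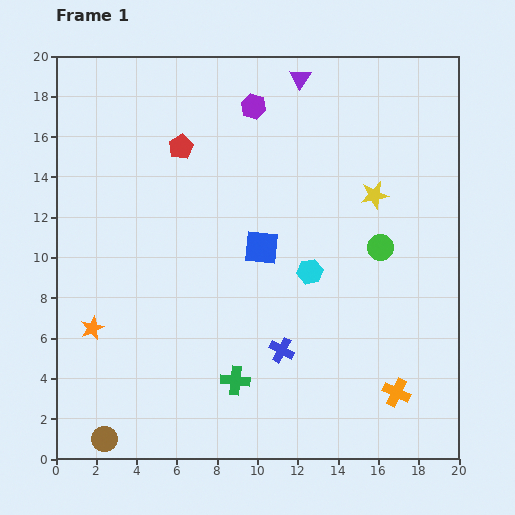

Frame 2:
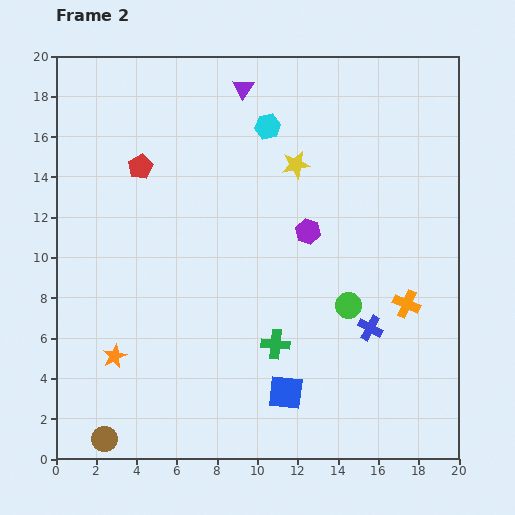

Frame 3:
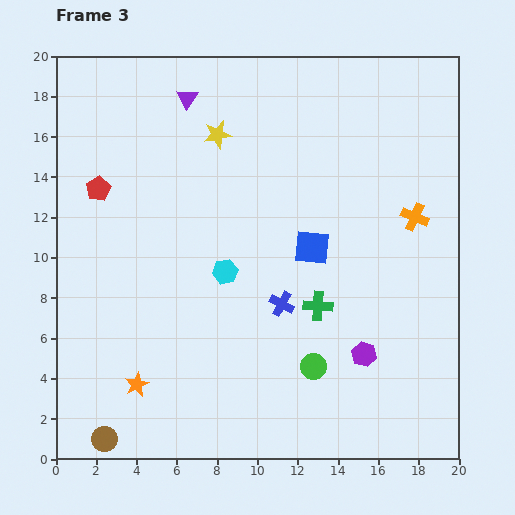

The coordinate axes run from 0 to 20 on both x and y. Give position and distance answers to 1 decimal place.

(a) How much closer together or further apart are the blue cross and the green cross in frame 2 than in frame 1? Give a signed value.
+2.1

Distance in frame 1: 2.7. Distance in frame 2: 4.8.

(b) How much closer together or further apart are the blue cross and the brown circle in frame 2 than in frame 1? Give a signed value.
+4.5

Distance in frame 1: 9.8. Distance in frame 2: 14.3.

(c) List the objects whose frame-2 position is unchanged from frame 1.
the brown circle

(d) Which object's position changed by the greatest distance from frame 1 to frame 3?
the purple hexagon

(moved 13.5; next 8.7)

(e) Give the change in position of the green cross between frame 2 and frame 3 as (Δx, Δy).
(2.1, 1.9)

The green cross was at (10.9, 5.7) in frame 2 and (13.0, 7.6) in frame 3.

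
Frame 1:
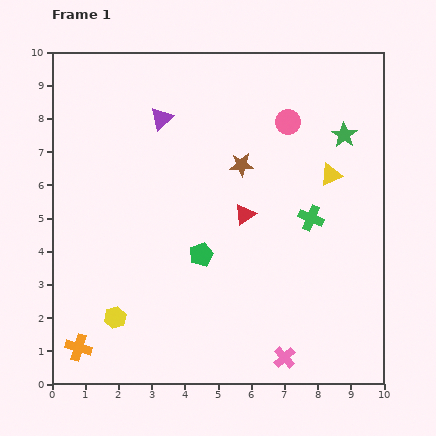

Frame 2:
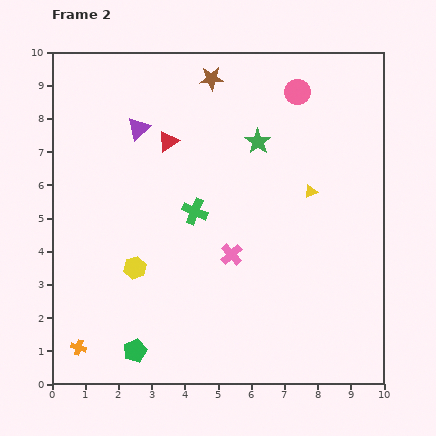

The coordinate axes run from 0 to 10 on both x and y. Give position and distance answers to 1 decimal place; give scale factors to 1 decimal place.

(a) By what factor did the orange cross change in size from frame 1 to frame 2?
0.6×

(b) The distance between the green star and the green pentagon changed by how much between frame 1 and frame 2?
+1.7

Distance in frame 1: 5.6. Distance in frame 2: 7.3.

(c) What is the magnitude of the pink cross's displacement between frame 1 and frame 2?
3.5

The pink cross moved from (7.0, 0.8) to (5.4, 3.9), a distance of √(1.6² + 3.1²) ≈ 3.5.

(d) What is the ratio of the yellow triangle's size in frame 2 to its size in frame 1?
0.6×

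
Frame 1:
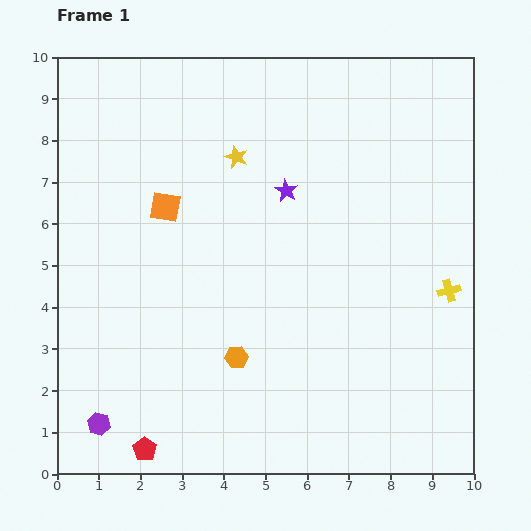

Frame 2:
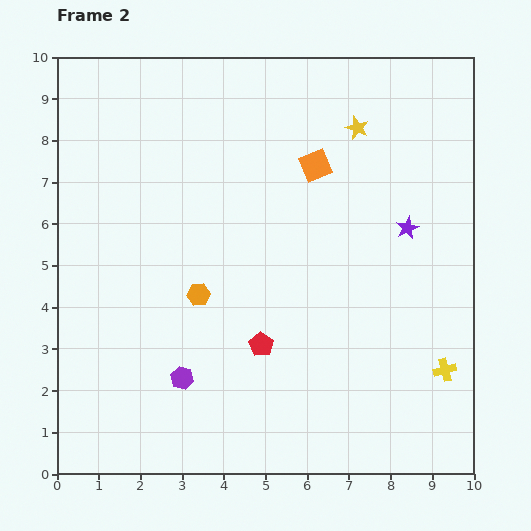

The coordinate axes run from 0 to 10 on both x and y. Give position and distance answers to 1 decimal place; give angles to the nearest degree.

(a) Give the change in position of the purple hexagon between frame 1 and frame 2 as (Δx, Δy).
(2.0, 1.1)

The purple hexagon was at (1.0, 1.2) in frame 1 and (3.0, 2.3) in frame 2.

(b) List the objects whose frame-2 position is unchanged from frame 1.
none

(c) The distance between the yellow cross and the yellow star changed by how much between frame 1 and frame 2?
+0.2

Distance in frame 1: 6.0. Distance in frame 2: 6.2.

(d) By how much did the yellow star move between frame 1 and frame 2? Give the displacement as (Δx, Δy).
(2.9, 0.7)

The yellow star was at (4.3, 7.6) in frame 1 and (7.2, 8.3) in frame 2.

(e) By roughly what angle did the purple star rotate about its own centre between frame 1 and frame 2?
15° clockwise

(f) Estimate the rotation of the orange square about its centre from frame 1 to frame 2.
31° counter-clockwise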